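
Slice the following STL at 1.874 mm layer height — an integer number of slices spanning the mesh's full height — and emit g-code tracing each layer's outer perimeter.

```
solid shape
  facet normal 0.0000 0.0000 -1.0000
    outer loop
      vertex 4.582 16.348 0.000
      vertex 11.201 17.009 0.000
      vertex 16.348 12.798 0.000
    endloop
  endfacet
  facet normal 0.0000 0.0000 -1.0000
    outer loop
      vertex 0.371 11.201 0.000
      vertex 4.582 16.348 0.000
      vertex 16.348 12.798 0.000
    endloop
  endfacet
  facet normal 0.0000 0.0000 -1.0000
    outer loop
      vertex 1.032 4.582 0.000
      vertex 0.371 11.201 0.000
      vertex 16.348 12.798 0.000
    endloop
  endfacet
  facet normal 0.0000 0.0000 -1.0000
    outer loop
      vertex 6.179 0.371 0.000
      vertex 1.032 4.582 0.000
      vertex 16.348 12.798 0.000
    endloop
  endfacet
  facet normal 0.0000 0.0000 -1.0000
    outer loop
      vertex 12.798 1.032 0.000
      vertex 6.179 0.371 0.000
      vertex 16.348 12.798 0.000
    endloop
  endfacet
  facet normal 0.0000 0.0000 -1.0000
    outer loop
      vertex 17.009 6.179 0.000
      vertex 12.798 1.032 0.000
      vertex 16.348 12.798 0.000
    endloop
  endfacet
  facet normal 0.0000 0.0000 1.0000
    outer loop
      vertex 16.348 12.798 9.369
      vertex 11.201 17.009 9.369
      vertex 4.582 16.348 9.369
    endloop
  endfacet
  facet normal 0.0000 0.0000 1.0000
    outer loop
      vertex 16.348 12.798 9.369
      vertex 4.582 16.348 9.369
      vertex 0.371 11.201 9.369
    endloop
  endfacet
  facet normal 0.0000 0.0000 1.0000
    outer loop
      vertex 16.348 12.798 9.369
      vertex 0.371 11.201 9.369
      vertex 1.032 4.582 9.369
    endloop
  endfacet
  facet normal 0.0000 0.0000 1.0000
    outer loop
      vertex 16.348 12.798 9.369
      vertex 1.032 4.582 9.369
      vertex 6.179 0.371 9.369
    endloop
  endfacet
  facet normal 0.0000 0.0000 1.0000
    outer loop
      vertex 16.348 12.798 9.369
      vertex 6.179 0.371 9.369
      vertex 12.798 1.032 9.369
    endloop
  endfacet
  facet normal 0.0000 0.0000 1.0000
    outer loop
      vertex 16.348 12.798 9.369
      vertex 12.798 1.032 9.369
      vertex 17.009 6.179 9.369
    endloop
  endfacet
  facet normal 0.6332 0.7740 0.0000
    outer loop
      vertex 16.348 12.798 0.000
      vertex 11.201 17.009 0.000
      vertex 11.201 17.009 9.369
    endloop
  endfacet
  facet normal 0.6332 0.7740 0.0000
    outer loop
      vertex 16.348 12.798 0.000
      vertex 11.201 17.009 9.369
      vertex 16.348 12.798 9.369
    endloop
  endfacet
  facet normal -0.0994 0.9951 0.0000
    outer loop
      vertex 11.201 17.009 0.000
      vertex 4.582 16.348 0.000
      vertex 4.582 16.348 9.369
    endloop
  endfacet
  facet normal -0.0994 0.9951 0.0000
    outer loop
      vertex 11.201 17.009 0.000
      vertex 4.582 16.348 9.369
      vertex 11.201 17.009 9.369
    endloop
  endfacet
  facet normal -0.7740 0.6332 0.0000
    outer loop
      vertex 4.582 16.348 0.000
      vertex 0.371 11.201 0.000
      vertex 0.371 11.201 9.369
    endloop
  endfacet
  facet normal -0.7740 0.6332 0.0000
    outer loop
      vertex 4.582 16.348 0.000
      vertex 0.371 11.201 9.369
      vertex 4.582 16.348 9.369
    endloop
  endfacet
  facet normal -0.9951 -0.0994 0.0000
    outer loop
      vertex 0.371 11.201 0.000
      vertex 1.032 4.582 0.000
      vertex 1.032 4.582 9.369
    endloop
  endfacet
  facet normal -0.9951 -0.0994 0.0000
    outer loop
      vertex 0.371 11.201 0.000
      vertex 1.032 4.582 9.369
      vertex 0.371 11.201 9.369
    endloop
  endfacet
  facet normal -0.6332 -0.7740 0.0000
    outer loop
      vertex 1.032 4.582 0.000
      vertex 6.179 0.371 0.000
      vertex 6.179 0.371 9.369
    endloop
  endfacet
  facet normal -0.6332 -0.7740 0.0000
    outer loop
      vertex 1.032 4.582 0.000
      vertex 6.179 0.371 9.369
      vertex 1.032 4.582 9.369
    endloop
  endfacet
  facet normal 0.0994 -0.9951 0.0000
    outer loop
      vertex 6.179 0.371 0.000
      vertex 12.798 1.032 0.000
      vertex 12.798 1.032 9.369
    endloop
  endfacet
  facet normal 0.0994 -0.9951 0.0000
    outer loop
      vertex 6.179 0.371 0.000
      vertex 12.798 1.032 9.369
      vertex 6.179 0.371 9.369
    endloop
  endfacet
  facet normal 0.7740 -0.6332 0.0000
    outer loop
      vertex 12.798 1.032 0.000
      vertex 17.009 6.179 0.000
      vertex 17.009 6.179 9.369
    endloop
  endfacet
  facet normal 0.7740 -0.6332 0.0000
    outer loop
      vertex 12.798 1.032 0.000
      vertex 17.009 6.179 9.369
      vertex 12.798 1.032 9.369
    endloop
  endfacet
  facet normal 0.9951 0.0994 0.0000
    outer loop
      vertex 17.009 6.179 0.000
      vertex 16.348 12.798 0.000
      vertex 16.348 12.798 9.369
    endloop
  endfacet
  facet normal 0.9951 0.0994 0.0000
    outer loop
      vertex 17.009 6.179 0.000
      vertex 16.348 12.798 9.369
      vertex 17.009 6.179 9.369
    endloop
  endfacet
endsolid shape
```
; perimeter-only toolpath
G21 ; units = mm
G90 ; absolute positioning
G28 ; home
; layer 1
G0 Z1.874
G0 X16.348 Y12.798
G1 X11.201 Y17.009
G1 X4.582 Y16.348
G1 X0.371 Y11.201
G1 X1.032 Y4.582
G1 X6.179 Y0.371
G1 X12.798 Y1.032
G1 X17.009 Y6.179
G1 X16.348 Y12.798
; layer 2
G0 Z3.748
G0 X16.348 Y12.798
G1 X11.201 Y17.009
G1 X4.582 Y16.348
G1 X0.371 Y11.201
G1 X1.032 Y4.582
G1 X6.179 Y0.371
G1 X12.798 Y1.032
G1 X17.009 Y6.179
G1 X16.348 Y12.798
; layer 3
G0 Z5.621
G0 X16.348 Y12.798
G1 X11.201 Y17.009
G1 X4.582 Y16.348
G1 X0.371 Y11.201
G1 X1.032 Y4.582
G1 X6.179 Y0.371
G1 X12.798 Y1.032
G1 X17.009 Y6.179
G1 X16.348 Y12.798
; layer 4
G0 Z7.495
G0 X16.348 Y12.798
G1 X11.201 Y17.009
G1 X4.582 Y16.348
G1 X0.371 Y11.201
G1 X1.032 Y4.582
G1 X6.179 Y0.371
G1 X12.798 Y1.032
G1 X17.009 Y6.179
G1 X16.348 Y12.798
; layer 5
G0 Z9.369
G0 X16.348 Y12.798
G1 X11.201 Y17.009
G1 X4.582 Y16.348
G1 X0.371 Y11.201
G1 X1.032 Y4.582
G1 X6.179 Y0.371
G1 X12.798 Y1.032
G1 X17.009 Y6.179
G1 X16.348 Y12.798
M2 ; end

The solid is a regular 8-sided prism (a cylinder approximated with 8 flat sides), circumscribed radius ≈ 8.69 mm, height ≈ 9.37 mm. Slicing at Δz = 1.874 mm — 5 equal slices spanning the solid's height, so layer i sits at z = i·h/5 — gives 5 non-empty perimeters. Each is a 8-segment closed polygon; G0 lifts to the layer z and rapids to the start vertex, then G1 traces the edges.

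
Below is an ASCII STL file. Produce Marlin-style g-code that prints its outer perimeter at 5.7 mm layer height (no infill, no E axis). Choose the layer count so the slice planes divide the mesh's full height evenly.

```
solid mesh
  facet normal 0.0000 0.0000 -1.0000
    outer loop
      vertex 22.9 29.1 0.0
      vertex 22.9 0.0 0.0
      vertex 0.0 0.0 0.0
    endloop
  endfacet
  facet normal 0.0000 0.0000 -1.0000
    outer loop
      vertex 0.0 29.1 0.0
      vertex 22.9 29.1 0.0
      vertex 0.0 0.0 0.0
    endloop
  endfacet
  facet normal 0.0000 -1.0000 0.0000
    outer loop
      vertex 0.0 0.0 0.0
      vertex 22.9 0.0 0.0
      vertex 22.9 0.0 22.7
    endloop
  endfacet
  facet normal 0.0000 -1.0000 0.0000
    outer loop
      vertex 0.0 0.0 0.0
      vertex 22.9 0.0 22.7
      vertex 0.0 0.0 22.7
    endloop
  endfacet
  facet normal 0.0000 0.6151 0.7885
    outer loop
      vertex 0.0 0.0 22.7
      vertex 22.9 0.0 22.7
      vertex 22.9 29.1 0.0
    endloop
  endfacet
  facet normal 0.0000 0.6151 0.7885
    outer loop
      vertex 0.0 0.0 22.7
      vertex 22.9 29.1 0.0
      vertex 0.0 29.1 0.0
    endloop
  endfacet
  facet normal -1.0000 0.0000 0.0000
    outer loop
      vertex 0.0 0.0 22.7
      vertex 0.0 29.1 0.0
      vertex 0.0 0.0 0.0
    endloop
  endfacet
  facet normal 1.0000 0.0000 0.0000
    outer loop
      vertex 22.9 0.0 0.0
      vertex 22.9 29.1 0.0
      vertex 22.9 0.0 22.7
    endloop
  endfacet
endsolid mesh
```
; perimeter-only toolpath
G21 ; units = mm
G90 ; absolute positioning
G28 ; home
; layer 1
G0 Z5.7
G0 X0.0 Y0.0
G1 X22.9 Y0.0
G1 X22.9 Y21.8
G1 X0.0 Y21.8
G1 X0.0 Y0.0
; layer 2
G0 Z11.3
G0 X0.0 Y0.0
G1 X22.9 Y0.0
G1 X22.9 Y14.6
G1 X0.0 Y14.6
G1 X0.0 Y0.0
; layer 3
G0 Z17.0
G0 X0.0 Y0.0
G1 X22.9 Y0.0
G1 X22.9 Y7.3
G1 X0.0 Y7.3
G1 X0.0 Y0.0
M2 ; end

The solid is a wedge (ramp): 22.9 × 29.1 mm base, rising to 22.7 mm along the y=0 edge and sloping linearly to z=0 at y=29.1. Slicing at Δz = 5.7 mm — 4 equal slices spanning the solid's height, so layer i sits at z = i·h/4 — gives 3 non-empty perimeters. Each is a 4-segment closed polygon; G0 lifts to the layer z and rapids to the start vertex, then G1 traces the edges. The cross-section shrinks linearly with z (the slice at the apex is degenerate and omitted).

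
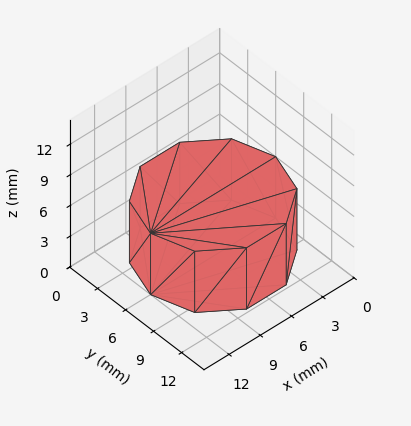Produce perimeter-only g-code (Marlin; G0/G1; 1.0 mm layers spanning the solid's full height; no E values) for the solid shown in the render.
Reading the render: the shape is a regular 10-sided prism (a cylinder approximated with 10 flat sides), circumscribed radius ≈ 6 mm, height ≈ 6 mm (dimensions read to the nearest mm from the axis ticks). For the g-code, the solid's height is divided into equal slices at the stated Δz and each level perimeter traced with G1 moves after a G0 lift.

; perimeter-only toolpath
G21 ; units = mm
G90 ; absolute positioning
G28 ; home
; layer 1
G0 Z1.0
G0 X12.0 Y6.0
G1 X10.9 Y9.5
G1 X7.9 Y11.7
G1 X4.1 Y11.7
G1 X1.1 Y9.5
G1 X0.0 Y6.0
G1 X1.1 Y2.5
G1 X4.1 Y0.3
G1 X7.9 Y0.3
G1 X10.9 Y2.5
G1 X12.0 Y6.0
; layer 2
G0 Z2.0
G0 X12.0 Y6.0
G1 X10.9 Y9.5
G1 X7.9 Y11.7
G1 X4.1 Y11.7
G1 X1.1 Y9.5
G1 X0.0 Y6.0
G1 X1.1 Y2.5
G1 X4.1 Y0.3
G1 X7.9 Y0.3
G1 X10.9 Y2.5
G1 X12.0 Y6.0
; layer 3
G0 Z3.0
G0 X12.0 Y6.0
G1 X10.9 Y9.5
G1 X7.9 Y11.7
G1 X4.1 Y11.7
G1 X1.1 Y9.5
G1 X0.0 Y6.0
G1 X1.1 Y2.5
G1 X4.1 Y0.3
G1 X7.9 Y0.3
G1 X10.9 Y2.5
G1 X12.0 Y6.0
; layer 4
G0 Z4.0
G0 X12.0 Y6.0
G1 X10.9 Y9.5
G1 X7.9 Y11.7
G1 X4.1 Y11.7
G1 X1.1 Y9.5
G1 X0.0 Y6.0
G1 X1.1 Y2.5
G1 X4.1 Y0.3
G1 X7.9 Y0.3
G1 X10.9 Y2.5
G1 X12.0 Y6.0
; layer 5
G0 Z5.0
G0 X12.0 Y6.0
G1 X10.9 Y9.5
G1 X7.9 Y11.7
G1 X4.1 Y11.7
G1 X1.1 Y9.5
G1 X0.0 Y6.0
G1 X1.1 Y2.5
G1 X4.1 Y0.3
G1 X7.9 Y0.3
G1 X10.9 Y2.5
G1 X12.0 Y6.0
; layer 6
G0 Z6.0
G0 X12.0 Y6.0
G1 X10.9 Y9.5
G1 X7.9 Y11.7
G1 X4.1 Y11.7
G1 X1.1 Y9.5
G1 X0.0 Y6.0
G1 X1.1 Y2.5
G1 X4.1 Y0.3
G1 X7.9 Y0.3
G1 X10.9 Y2.5
G1 X12.0 Y6.0
M2 ; end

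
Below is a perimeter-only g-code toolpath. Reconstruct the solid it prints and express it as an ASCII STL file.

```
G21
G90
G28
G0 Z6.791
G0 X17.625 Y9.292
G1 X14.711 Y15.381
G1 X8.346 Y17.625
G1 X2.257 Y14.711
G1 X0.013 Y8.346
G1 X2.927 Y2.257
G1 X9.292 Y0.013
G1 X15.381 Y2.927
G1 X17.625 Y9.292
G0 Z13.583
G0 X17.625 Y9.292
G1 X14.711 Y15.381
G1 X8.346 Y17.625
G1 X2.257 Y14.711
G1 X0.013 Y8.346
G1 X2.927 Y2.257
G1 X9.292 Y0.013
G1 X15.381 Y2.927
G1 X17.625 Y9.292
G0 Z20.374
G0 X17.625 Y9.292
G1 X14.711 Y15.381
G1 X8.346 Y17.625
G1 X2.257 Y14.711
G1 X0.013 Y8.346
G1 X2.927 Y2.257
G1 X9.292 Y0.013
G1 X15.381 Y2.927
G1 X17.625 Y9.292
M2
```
solid part
  facet normal 0.0000 0.0000 -1.0000
    outer loop
      vertex 8.346 17.625 0.000
      vertex 14.711 15.381 0.000
      vertex 17.625 9.292 0.000
    endloop
  endfacet
  facet normal 0.0000 0.0000 -1.0000
    outer loop
      vertex 2.257 14.711 0.000
      vertex 8.346 17.625 0.000
      vertex 17.625 9.292 0.000
    endloop
  endfacet
  facet normal 0.0000 0.0000 -1.0000
    outer loop
      vertex 0.013 8.346 0.000
      vertex 2.257 14.711 0.000
      vertex 17.625 9.292 0.000
    endloop
  endfacet
  facet normal 0.0000 0.0000 -1.0000
    outer loop
      vertex 2.927 2.257 0.000
      vertex 0.013 8.346 0.000
      vertex 17.625 9.292 0.000
    endloop
  endfacet
  facet normal 0.0000 0.0000 -1.0000
    outer loop
      vertex 9.292 0.013 0.000
      vertex 2.927 2.257 0.000
      vertex 17.625 9.292 0.000
    endloop
  endfacet
  facet normal 0.0000 0.0000 -1.0000
    outer loop
      vertex 15.381 2.927 0.000
      vertex 9.292 0.013 0.000
      vertex 17.625 9.292 0.000
    endloop
  endfacet
  facet normal 0.0000 0.0000 1.0000
    outer loop
      vertex 17.625 9.292 20.374
      vertex 14.711 15.381 20.374
      vertex 8.346 17.625 20.374
    endloop
  endfacet
  facet normal 0.0000 0.0000 1.0000
    outer loop
      vertex 17.625 9.292 20.374
      vertex 8.346 17.625 20.374
      vertex 2.257 14.711 20.374
    endloop
  endfacet
  facet normal 0.0000 0.0000 1.0000
    outer loop
      vertex 17.625 9.292 20.374
      vertex 2.257 14.711 20.374
      vertex 0.013 8.346 20.374
    endloop
  endfacet
  facet normal 0.0000 0.0000 1.0000
    outer loop
      vertex 17.625 9.292 20.374
      vertex 0.013 8.346 20.374
      vertex 2.927 2.257 20.374
    endloop
  endfacet
  facet normal 0.0000 0.0000 1.0000
    outer loop
      vertex 17.625 9.292 20.374
      vertex 2.927 2.257 20.374
      vertex 9.292 0.013 20.374
    endloop
  endfacet
  facet normal 0.0000 0.0000 1.0000
    outer loop
      vertex 17.625 9.292 20.374
      vertex 9.292 0.013 20.374
      vertex 15.381 2.927 20.374
    endloop
  endfacet
  facet normal 0.9020 0.4317 0.0000
    outer loop
      vertex 17.625 9.292 0.000
      vertex 14.711 15.381 0.000
      vertex 14.711 15.381 20.374
    endloop
  endfacet
  facet normal 0.9020 0.4317 0.0000
    outer loop
      vertex 17.625 9.292 0.000
      vertex 14.711 15.381 20.374
      vertex 17.625 9.292 20.374
    endloop
  endfacet
  facet normal 0.3325 0.9431 0.0000
    outer loop
      vertex 14.711 15.381 0.000
      vertex 8.346 17.625 0.000
      vertex 8.346 17.625 20.374
    endloop
  endfacet
  facet normal 0.3325 0.9431 0.0000
    outer loop
      vertex 14.711 15.381 0.000
      vertex 8.346 17.625 20.374
      vertex 14.711 15.381 20.374
    endloop
  endfacet
  facet normal -0.4317 0.9020 0.0000
    outer loop
      vertex 8.346 17.625 0.000
      vertex 2.257 14.711 0.000
      vertex 2.257 14.711 20.374
    endloop
  endfacet
  facet normal -0.4317 0.9020 0.0000
    outer loop
      vertex 8.346 17.625 0.000
      vertex 2.257 14.711 20.374
      vertex 8.346 17.625 20.374
    endloop
  endfacet
  facet normal -0.9431 0.3325 0.0000
    outer loop
      vertex 2.257 14.711 0.000
      vertex 0.013 8.346 0.000
      vertex 0.013 8.346 20.374
    endloop
  endfacet
  facet normal -0.9431 0.3325 0.0000
    outer loop
      vertex 2.257 14.711 0.000
      vertex 0.013 8.346 20.374
      vertex 2.257 14.711 20.374
    endloop
  endfacet
  facet normal -0.9020 -0.4317 0.0000
    outer loop
      vertex 0.013 8.346 0.000
      vertex 2.927 2.257 0.000
      vertex 2.927 2.257 20.374
    endloop
  endfacet
  facet normal -0.9020 -0.4317 0.0000
    outer loop
      vertex 0.013 8.346 0.000
      vertex 2.927 2.257 20.374
      vertex 0.013 8.346 20.374
    endloop
  endfacet
  facet normal -0.3325 -0.9431 0.0000
    outer loop
      vertex 2.927 2.257 0.000
      vertex 9.292 0.013 0.000
      vertex 9.292 0.013 20.374
    endloop
  endfacet
  facet normal -0.3325 -0.9431 0.0000
    outer loop
      vertex 2.927 2.257 0.000
      vertex 9.292 0.013 20.374
      vertex 2.927 2.257 20.374
    endloop
  endfacet
  facet normal 0.4317 -0.9020 0.0000
    outer loop
      vertex 9.292 0.013 0.000
      vertex 15.381 2.927 0.000
      vertex 15.381 2.927 20.374
    endloop
  endfacet
  facet normal 0.4317 -0.9020 0.0000
    outer loop
      vertex 9.292 0.013 0.000
      vertex 15.381 2.927 20.374
      vertex 9.292 0.013 20.374
    endloop
  endfacet
  facet normal 0.9431 -0.3325 0.0000
    outer loop
      vertex 15.381 2.927 0.000
      vertex 17.625 9.292 0.000
      vertex 17.625 9.292 20.374
    endloop
  endfacet
  facet normal 0.9431 -0.3325 0.0000
    outer loop
      vertex 15.381 2.927 0.000
      vertex 17.625 9.292 20.374
      vertex 15.381 2.927 20.374
    endloop
  endfacet
endsolid part

The G0 Z moves step by Δz≈6.791 mm. Every layer's G1 loop is the same polygon, so the solid is a straight extrusion of it from z=0 to z≈20.4. Closing with flat bottom and top caps and triangulating gives 28 facets — a regular 8-sided prism (a cylinder approximated with 8 flat sides), circumscribed radius ≈ 8.82 mm, height ≈ 20.4 mm.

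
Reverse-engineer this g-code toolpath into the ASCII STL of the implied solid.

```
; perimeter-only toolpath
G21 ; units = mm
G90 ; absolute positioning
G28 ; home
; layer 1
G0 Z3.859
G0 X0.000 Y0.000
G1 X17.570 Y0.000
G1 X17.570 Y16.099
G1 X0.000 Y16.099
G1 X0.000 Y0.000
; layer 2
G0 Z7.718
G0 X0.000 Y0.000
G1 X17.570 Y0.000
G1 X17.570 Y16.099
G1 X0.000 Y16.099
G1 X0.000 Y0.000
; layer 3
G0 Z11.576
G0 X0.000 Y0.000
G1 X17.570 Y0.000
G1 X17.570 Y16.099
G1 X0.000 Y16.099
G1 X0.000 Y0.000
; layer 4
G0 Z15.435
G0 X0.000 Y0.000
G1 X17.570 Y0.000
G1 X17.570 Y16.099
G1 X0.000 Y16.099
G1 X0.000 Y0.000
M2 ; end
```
solid part
  facet normal 0.0000 0.0000 -1.0000
    outer loop
      vertex 17.570 16.099 0.000
      vertex 17.570 0.000 0.000
      vertex 0.000 0.000 0.000
    endloop
  endfacet
  facet normal 0.0000 0.0000 -1.0000
    outer loop
      vertex 0.000 16.099 0.000
      vertex 17.570 16.099 0.000
      vertex 0.000 0.000 0.000
    endloop
  endfacet
  facet normal 0.0000 0.0000 1.0000
    outer loop
      vertex 0.000 0.000 15.435
      vertex 17.570 0.000 15.435
      vertex 17.570 16.099 15.435
    endloop
  endfacet
  facet normal 0.0000 0.0000 1.0000
    outer loop
      vertex 0.000 0.000 15.435
      vertex 17.570 16.099 15.435
      vertex 0.000 16.099 15.435
    endloop
  endfacet
  facet normal 0.0000 -1.0000 0.0000
    outer loop
      vertex 0.000 0.000 0.000
      vertex 17.570 0.000 0.000
      vertex 17.570 0.000 15.435
    endloop
  endfacet
  facet normal 0.0000 -1.0000 0.0000
    outer loop
      vertex 0.000 0.000 0.000
      vertex 17.570 0.000 15.435
      vertex 0.000 0.000 15.435
    endloop
  endfacet
  facet normal 0.0000 1.0000 0.0000
    outer loop
      vertex 17.570 16.099 15.435
      vertex 17.570 16.099 0.000
      vertex 0.000 16.099 0.000
    endloop
  endfacet
  facet normal 0.0000 1.0000 0.0000
    outer loop
      vertex 0.000 16.099 15.435
      vertex 17.570 16.099 15.435
      vertex 0.000 16.099 0.000
    endloop
  endfacet
  facet normal -1.0000 0.0000 0.0000
    outer loop
      vertex 0.000 16.099 15.435
      vertex 0.000 16.099 0.000
      vertex 0.000 0.000 0.000
    endloop
  endfacet
  facet normal -1.0000 0.0000 0.0000
    outer loop
      vertex 0.000 0.000 15.435
      vertex 0.000 16.099 15.435
      vertex 0.000 0.000 0.000
    endloop
  endfacet
  facet normal 1.0000 0.0000 0.0000
    outer loop
      vertex 17.570 0.000 0.000
      vertex 17.570 16.099 0.000
      vertex 17.570 16.099 15.435
    endloop
  endfacet
  facet normal 1.0000 0.0000 0.0000
    outer loop
      vertex 17.570 0.000 0.000
      vertex 17.570 16.099 15.435
      vertex 17.570 0.000 15.435
    endloop
  endfacet
endsolid part

The G0 Z moves step by Δz≈3.859 mm. Every layer's G1 loop is the same polygon, so the solid is a straight extrusion of it from z=0 to z≈15.4. Closing with flat bottom and top caps and triangulating gives 12 facets — a rectangular box, roughly 17.6 × 16.1 mm footprint and 15.4 mm tall.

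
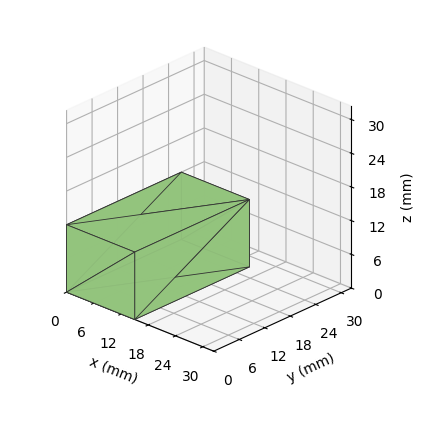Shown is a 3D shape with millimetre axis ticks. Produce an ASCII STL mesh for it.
Reading the render: the shape is a rectangular box, roughly 15 × 27 mm footprint and 12 mm tall (dimensions read to the nearest mm from the axis ticks). For the STL, each face is triangulated and given an outward normal.

solid part
  facet normal 0.0000 0.0000 -1.0000
    outer loop
      vertex 15.0 27.0 0.0
      vertex 15.0 0.0 0.0
      vertex 0.0 0.0 0.0
    endloop
  endfacet
  facet normal 0.0000 0.0000 -1.0000
    outer loop
      vertex 0.0 27.0 0.0
      vertex 15.0 27.0 0.0
      vertex 0.0 0.0 0.0
    endloop
  endfacet
  facet normal 0.0000 0.0000 1.0000
    outer loop
      vertex 0.0 0.0 12.0
      vertex 15.0 0.0 12.0
      vertex 15.0 27.0 12.0
    endloop
  endfacet
  facet normal 0.0000 0.0000 1.0000
    outer loop
      vertex 0.0 0.0 12.0
      vertex 15.0 27.0 12.0
      vertex 0.0 27.0 12.0
    endloop
  endfacet
  facet normal 0.0000 -1.0000 0.0000
    outer loop
      vertex 0.0 0.0 0.0
      vertex 15.0 0.0 0.0
      vertex 15.0 0.0 12.0
    endloop
  endfacet
  facet normal 0.0000 -1.0000 0.0000
    outer loop
      vertex 0.0 0.0 0.0
      vertex 15.0 0.0 12.0
      vertex 0.0 0.0 12.0
    endloop
  endfacet
  facet normal 0.0000 1.0000 0.0000
    outer loop
      vertex 15.0 27.0 12.0
      vertex 15.0 27.0 0.0
      vertex 0.0 27.0 0.0
    endloop
  endfacet
  facet normal 0.0000 1.0000 0.0000
    outer loop
      vertex 0.0 27.0 12.0
      vertex 15.0 27.0 12.0
      vertex 0.0 27.0 0.0
    endloop
  endfacet
  facet normal -1.0000 0.0000 0.0000
    outer loop
      vertex 0.0 27.0 12.0
      vertex 0.0 27.0 0.0
      vertex 0.0 0.0 0.0
    endloop
  endfacet
  facet normal -1.0000 0.0000 0.0000
    outer loop
      vertex 0.0 0.0 12.0
      vertex 0.0 27.0 12.0
      vertex 0.0 0.0 0.0
    endloop
  endfacet
  facet normal 1.0000 0.0000 0.0000
    outer loop
      vertex 15.0 0.0 0.0
      vertex 15.0 27.0 0.0
      vertex 15.0 27.0 12.0
    endloop
  endfacet
  facet normal 1.0000 0.0000 0.0000
    outer loop
      vertex 15.0 0.0 0.0
      vertex 15.0 27.0 12.0
      vertex 15.0 0.0 12.0
    endloop
  endfacet
endsolid part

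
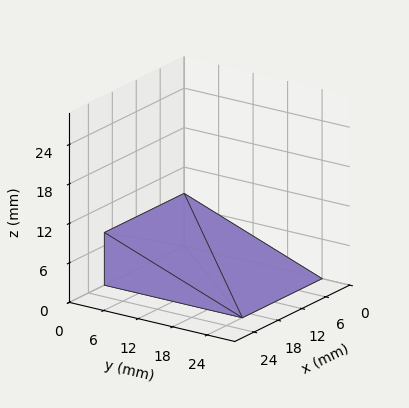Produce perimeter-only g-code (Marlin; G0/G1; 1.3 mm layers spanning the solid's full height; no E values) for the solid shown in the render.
Reading the render: the shape is a wedge (ramp): 20 × 24 mm base, rising to 8 mm along the y=0 edge and sloping linearly to z=0 at y=24 (dimensions read to the nearest mm from the axis ticks). For the g-code, the solid's height is divided into equal slices at the stated Δz and each level perimeter traced with G1 moves after a G0 lift.

; perimeter-only toolpath
G21 ; units = mm
G90 ; absolute positioning
G28 ; home
; layer 1
G0 Z1.3
G0 X0.0 Y0.0
G1 X20.0 Y0.0
G1 X20.0 Y20.0
G1 X0.0 Y20.0
G1 X0.0 Y0.0
; layer 2
G0 Z2.7
G0 X0.0 Y0.0
G1 X20.0 Y0.0
G1 X20.0 Y16.0
G1 X0.0 Y16.0
G1 X0.0 Y0.0
; layer 3
G0 Z4.0
G0 X0.0 Y0.0
G1 X20.0 Y0.0
G1 X20.0 Y12.0
G1 X0.0 Y12.0
G1 X0.0 Y0.0
; layer 4
G0 Z5.3
G0 X0.0 Y0.0
G1 X20.0 Y0.0
G1 X20.0 Y8.0
G1 X0.0 Y8.0
G1 X0.0 Y0.0
; layer 5
G0 Z6.7
G0 X0.0 Y0.0
G1 X20.0 Y0.0
G1 X20.0 Y4.0
G1 X0.0 Y4.0
G1 X0.0 Y0.0
M2 ; end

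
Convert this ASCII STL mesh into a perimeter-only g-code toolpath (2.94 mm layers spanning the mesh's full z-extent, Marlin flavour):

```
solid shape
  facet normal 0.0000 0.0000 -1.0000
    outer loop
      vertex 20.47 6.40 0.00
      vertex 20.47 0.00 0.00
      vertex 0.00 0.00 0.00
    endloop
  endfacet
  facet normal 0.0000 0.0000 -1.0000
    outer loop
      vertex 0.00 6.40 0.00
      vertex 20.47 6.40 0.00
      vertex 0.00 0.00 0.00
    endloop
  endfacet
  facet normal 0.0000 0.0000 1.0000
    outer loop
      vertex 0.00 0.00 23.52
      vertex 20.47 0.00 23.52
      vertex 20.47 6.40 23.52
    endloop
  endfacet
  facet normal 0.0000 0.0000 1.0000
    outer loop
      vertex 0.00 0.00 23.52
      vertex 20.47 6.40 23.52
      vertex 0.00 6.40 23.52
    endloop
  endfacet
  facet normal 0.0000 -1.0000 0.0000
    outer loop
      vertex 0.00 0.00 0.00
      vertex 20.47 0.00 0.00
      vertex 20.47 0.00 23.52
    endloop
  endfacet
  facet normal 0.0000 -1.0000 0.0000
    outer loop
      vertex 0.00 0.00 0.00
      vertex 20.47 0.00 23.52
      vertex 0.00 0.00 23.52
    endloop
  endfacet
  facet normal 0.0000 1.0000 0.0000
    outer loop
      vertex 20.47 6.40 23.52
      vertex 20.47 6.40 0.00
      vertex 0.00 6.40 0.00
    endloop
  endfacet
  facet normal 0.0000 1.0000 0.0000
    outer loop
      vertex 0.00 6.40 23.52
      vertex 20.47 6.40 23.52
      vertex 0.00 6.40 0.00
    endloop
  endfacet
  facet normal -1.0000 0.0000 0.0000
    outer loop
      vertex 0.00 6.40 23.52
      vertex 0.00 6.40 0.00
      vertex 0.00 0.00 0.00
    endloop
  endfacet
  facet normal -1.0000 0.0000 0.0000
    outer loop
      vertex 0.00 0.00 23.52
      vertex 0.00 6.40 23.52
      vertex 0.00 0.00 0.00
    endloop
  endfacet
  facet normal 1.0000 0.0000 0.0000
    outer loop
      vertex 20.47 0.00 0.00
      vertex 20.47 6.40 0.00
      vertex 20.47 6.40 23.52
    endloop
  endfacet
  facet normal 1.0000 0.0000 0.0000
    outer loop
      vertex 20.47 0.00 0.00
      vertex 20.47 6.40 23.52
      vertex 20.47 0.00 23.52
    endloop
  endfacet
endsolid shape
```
; perimeter-only toolpath
G21 ; units = mm
G90 ; absolute positioning
G28 ; home
; layer 1
G0 Z2.94
G0 X0.00 Y0.00
G1 X20.47 Y0.00
G1 X20.47 Y6.40
G1 X0.00 Y6.40
G1 X0.00 Y0.00
; layer 2
G0 Z5.88
G0 X0.00 Y0.00
G1 X20.47 Y0.00
G1 X20.47 Y6.40
G1 X0.00 Y6.40
G1 X0.00 Y0.00
; layer 3
G0 Z8.82
G0 X0.00 Y0.00
G1 X20.47 Y0.00
G1 X20.47 Y6.40
G1 X0.00 Y6.40
G1 X0.00 Y0.00
; layer 4
G0 Z11.76
G0 X0.00 Y0.00
G1 X20.47 Y0.00
G1 X20.47 Y6.40
G1 X0.00 Y6.40
G1 X0.00 Y0.00
; layer 5
G0 Z14.70
G0 X0.00 Y0.00
G1 X20.47 Y0.00
G1 X20.47 Y6.40
G1 X0.00 Y6.40
G1 X0.00 Y0.00
; layer 6
G0 Z17.64
G0 X0.00 Y0.00
G1 X20.47 Y0.00
G1 X20.47 Y6.40
G1 X0.00 Y6.40
G1 X0.00 Y0.00
; layer 7
G0 Z20.58
G0 X0.00 Y0.00
G1 X20.47 Y0.00
G1 X20.47 Y6.40
G1 X0.00 Y6.40
G1 X0.00 Y0.00
; layer 8
G0 Z23.52
G0 X0.00 Y0.00
G1 X20.47 Y0.00
G1 X20.47 Y6.40
G1 X0.00 Y6.40
G1 X0.00 Y0.00
M2 ; end

The solid is a rectangular box, roughly 20.5 × 6.4 mm footprint and 23.5 mm tall. Slicing at Δz = 2.94 mm — 8 equal slices spanning the solid's height, so layer i sits at z = i·h/8 — gives 8 non-empty perimeters. Each is a 4-segment closed polygon; G0 lifts to the layer z and rapids to the start vertex, then G1 traces the edges.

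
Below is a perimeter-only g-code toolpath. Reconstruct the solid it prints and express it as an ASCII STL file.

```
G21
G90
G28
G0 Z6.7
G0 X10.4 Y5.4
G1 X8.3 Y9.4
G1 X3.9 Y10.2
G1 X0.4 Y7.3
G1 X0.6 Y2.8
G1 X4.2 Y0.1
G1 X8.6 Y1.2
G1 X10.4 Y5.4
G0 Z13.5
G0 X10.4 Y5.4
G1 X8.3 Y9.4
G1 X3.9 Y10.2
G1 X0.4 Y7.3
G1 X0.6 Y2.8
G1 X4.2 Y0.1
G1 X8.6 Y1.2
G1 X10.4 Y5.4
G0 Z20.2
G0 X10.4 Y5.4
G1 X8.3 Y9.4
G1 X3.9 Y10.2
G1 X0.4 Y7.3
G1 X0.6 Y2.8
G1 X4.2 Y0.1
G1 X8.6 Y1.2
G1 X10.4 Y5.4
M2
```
solid part
  facet normal 0.0000 0.0000 -1.0000
    outer loop
      vertex 3.9 10.2 0.0
      vertex 8.3 9.4 0.0
      vertex 10.4 5.4 0.0
    endloop
  endfacet
  facet normal 0.0000 0.0000 -1.0000
    outer loop
      vertex 0.4 7.3 0.0
      vertex 3.9 10.2 0.0
      vertex 10.4 5.4 0.0
    endloop
  endfacet
  facet normal 0.0000 0.0000 -1.0000
    outer loop
      vertex 0.6 2.8 0.0
      vertex 0.4 7.3 0.0
      vertex 10.4 5.4 0.0
    endloop
  endfacet
  facet normal 0.0000 0.0000 -1.0000
    outer loop
      vertex 4.2 0.1 0.0
      vertex 0.6 2.8 0.0
      vertex 10.4 5.4 0.0
    endloop
  endfacet
  facet normal 0.0000 0.0000 -1.0000
    outer loop
      vertex 8.6 1.2 0.0
      vertex 4.2 0.1 0.0
      vertex 10.4 5.4 0.0
    endloop
  endfacet
  facet normal 0.0000 0.0000 1.0000
    outer loop
      vertex 10.4 5.4 20.2
      vertex 8.3 9.4 20.2
      vertex 3.9 10.2 20.2
    endloop
  endfacet
  facet normal 0.0000 0.0000 1.0000
    outer loop
      vertex 10.4 5.4 20.2
      vertex 3.9 10.2 20.2
      vertex 0.4 7.3 20.2
    endloop
  endfacet
  facet normal 0.0000 0.0000 1.0000
    outer loop
      vertex 10.4 5.4 20.2
      vertex 0.4 7.3 20.2
      vertex 0.6 2.8 20.2
    endloop
  endfacet
  facet normal 0.0000 0.0000 1.0000
    outer loop
      vertex 10.4 5.4 20.2
      vertex 0.6 2.8 20.2
      vertex 4.2 0.1 20.2
    endloop
  endfacet
  facet normal 0.0000 0.0000 1.0000
    outer loop
      vertex 10.4 5.4 20.2
      vertex 4.2 0.1 20.2
      vertex 8.6 1.2 20.2
    endloop
  endfacet
  facet normal 0.8854 0.4648 0.0000
    outer loop
      vertex 10.4 5.4 0.0
      vertex 8.3 9.4 0.0
      vertex 8.3 9.4 20.2
    endloop
  endfacet
  facet normal 0.8854 0.4648 0.0000
    outer loop
      vertex 10.4 5.4 0.0
      vertex 8.3 9.4 20.2
      vertex 10.4 5.4 20.2
    endloop
  endfacet
  facet normal 0.1789 0.9839 0.0000
    outer loop
      vertex 8.3 9.4 0.0
      vertex 3.9 10.2 0.0
      vertex 3.9 10.2 20.2
    endloop
  endfacet
  facet normal 0.1789 0.9839 0.0000
    outer loop
      vertex 8.3 9.4 0.0
      vertex 3.9 10.2 20.2
      vertex 8.3 9.4 20.2
    endloop
  endfacet
  facet normal -0.6380 0.7700 0.0000
    outer loop
      vertex 3.9 10.2 0.0
      vertex 0.4 7.3 0.0
      vertex 0.4 7.3 20.2
    endloop
  endfacet
  facet normal -0.6380 0.7700 0.0000
    outer loop
      vertex 3.9 10.2 0.0
      vertex 0.4 7.3 20.2
      vertex 3.9 10.2 20.2
    endloop
  endfacet
  facet normal -0.9990 -0.0444 0.0000
    outer loop
      vertex 0.4 7.3 0.0
      vertex 0.6 2.8 0.0
      vertex 0.6 2.8 20.2
    endloop
  endfacet
  facet normal -0.9990 -0.0444 0.0000
    outer loop
      vertex 0.4 7.3 0.0
      vertex 0.6 2.8 20.2
      vertex 0.4 7.3 20.2
    endloop
  endfacet
  facet normal -0.6000 -0.8000 0.0000
    outer loop
      vertex 0.6 2.8 0.0
      vertex 4.2 0.1 0.0
      vertex 4.2 0.1 20.2
    endloop
  endfacet
  facet normal -0.6000 -0.8000 0.0000
    outer loop
      vertex 0.6 2.8 0.0
      vertex 4.2 0.1 20.2
      vertex 0.6 2.8 20.2
    endloop
  endfacet
  facet normal 0.2425 -0.9701 0.0000
    outer loop
      vertex 4.2 0.1 0.0
      vertex 8.6 1.2 0.0
      vertex 8.6 1.2 20.2
    endloop
  endfacet
  facet normal 0.2425 -0.9701 0.0000
    outer loop
      vertex 4.2 0.1 0.0
      vertex 8.6 1.2 20.2
      vertex 4.2 0.1 20.2
    endloop
  endfacet
  facet normal 0.9191 -0.3939 0.0000
    outer loop
      vertex 8.6 1.2 0.0
      vertex 10.4 5.4 0.0
      vertex 10.4 5.4 20.2
    endloop
  endfacet
  facet normal 0.9191 -0.3939 0.0000
    outer loop
      vertex 8.6 1.2 0.0
      vertex 10.4 5.4 20.2
      vertex 8.6 1.2 20.2
    endloop
  endfacet
endsolid part

The G0 Z moves step by Δz≈6.7 mm. Every layer's G1 loop is the same polygon, so the solid is a straight extrusion of it from z=0 to z≈20.2. Closing with flat bottom and top caps and triangulating gives 24 facets — a regular 7-sided prism (a cylinder approximated with 7 flat sides), circumscribed radius ≈ 5.2 mm, height ≈ 20.2 mm.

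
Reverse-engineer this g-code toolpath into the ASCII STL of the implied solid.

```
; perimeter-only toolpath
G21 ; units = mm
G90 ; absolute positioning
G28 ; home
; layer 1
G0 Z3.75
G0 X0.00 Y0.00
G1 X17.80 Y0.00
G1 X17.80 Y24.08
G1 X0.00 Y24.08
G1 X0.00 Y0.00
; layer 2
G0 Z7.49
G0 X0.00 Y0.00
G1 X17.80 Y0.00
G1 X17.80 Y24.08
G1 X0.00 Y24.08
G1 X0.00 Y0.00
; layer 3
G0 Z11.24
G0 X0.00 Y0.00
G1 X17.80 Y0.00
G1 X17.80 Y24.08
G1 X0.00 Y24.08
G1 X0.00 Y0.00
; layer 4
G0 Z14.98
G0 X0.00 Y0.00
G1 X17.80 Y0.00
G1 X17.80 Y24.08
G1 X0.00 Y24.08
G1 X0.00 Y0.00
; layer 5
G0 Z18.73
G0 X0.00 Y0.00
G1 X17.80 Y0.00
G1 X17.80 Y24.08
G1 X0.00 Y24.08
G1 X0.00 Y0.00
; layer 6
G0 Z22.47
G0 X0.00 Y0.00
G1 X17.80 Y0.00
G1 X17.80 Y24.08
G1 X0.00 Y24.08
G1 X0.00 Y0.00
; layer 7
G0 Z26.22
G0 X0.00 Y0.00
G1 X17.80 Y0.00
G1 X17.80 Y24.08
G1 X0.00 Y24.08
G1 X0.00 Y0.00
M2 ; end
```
solid part
  facet normal 0.0000 0.0000 -1.0000
    outer loop
      vertex 17.80 24.08 0.00
      vertex 17.80 0.00 0.00
      vertex 0.00 0.00 0.00
    endloop
  endfacet
  facet normal 0.0000 0.0000 -1.0000
    outer loop
      vertex 0.00 24.08 0.00
      vertex 17.80 24.08 0.00
      vertex 0.00 0.00 0.00
    endloop
  endfacet
  facet normal 0.0000 0.0000 1.0000
    outer loop
      vertex 0.00 0.00 26.22
      vertex 17.80 0.00 26.22
      vertex 17.80 24.08 26.22
    endloop
  endfacet
  facet normal 0.0000 0.0000 1.0000
    outer loop
      vertex 0.00 0.00 26.22
      vertex 17.80 24.08 26.22
      vertex 0.00 24.08 26.22
    endloop
  endfacet
  facet normal 0.0000 -1.0000 0.0000
    outer loop
      vertex 0.00 0.00 0.00
      vertex 17.80 0.00 0.00
      vertex 17.80 0.00 26.22
    endloop
  endfacet
  facet normal 0.0000 -1.0000 0.0000
    outer loop
      vertex 0.00 0.00 0.00
      vertex 17.80 0.00 26.22
      vertex 0.00 0.00 26.22
    endloop
  endfacet
  facet normal 0.0000 1.0000 0.0000
    outer loop
      vertex 17.80 24.08 26.22
      vertex 17.80 24.08 0.00
      vertex 0.00 24.08 0.00
    endloop
  endfacet
  facet normal 0.0000 1.0000 0.0000
    outer loop
      vertex 0.00 24.08 26.22
      vertex 17.80 24.08 26.22
      vertex 0.00 24.08 0.00
    endloop
  endfacet
  facet normal -1.0000 0.0000 0.0000
    outer loop
      vertex 0.00 24.08 26.22
      vertex 0.00 24.08 0.00
      vertex 0.00 0.00 0.00
    endloop
  endfacet
  facet normal -1.0000 0.0000 0.0000
    outer loop
      vertex 0.00 0.00 26.22
      vertex 0.00 24.08 26.22
      vertex 0.00 0.00 0.00
    endloop
  endfacet
  facet normal 1.0000 0.0000 0.0000
    outer loop
      vertex 17.80 0.00 0.00
      vertex 17.80 24.08 0.00
      vertex 17.80 24.08 26.22
    endloop
  endfacet
  facet normal 1.0000 0.0000 0.0000
    outer loop
      vertex 17.80 0.00 0.00
      vertex 17.80 24.08 26.22
      vertex 17.80 0.00 26.22
    endloop
  endfacet
endsolid part

The G0 Z moves step by Δz≈3.75 mm. Every layer's G1 loop is the same polygon, so the solid is a straight extrusion of it from z=0 to z≈26.2. Closing with flat bottom and top caps and triangulating gives 12 facets — a rectangular box, roughly 17.8 × 24.1 mm footprint and 26.2 mm tall.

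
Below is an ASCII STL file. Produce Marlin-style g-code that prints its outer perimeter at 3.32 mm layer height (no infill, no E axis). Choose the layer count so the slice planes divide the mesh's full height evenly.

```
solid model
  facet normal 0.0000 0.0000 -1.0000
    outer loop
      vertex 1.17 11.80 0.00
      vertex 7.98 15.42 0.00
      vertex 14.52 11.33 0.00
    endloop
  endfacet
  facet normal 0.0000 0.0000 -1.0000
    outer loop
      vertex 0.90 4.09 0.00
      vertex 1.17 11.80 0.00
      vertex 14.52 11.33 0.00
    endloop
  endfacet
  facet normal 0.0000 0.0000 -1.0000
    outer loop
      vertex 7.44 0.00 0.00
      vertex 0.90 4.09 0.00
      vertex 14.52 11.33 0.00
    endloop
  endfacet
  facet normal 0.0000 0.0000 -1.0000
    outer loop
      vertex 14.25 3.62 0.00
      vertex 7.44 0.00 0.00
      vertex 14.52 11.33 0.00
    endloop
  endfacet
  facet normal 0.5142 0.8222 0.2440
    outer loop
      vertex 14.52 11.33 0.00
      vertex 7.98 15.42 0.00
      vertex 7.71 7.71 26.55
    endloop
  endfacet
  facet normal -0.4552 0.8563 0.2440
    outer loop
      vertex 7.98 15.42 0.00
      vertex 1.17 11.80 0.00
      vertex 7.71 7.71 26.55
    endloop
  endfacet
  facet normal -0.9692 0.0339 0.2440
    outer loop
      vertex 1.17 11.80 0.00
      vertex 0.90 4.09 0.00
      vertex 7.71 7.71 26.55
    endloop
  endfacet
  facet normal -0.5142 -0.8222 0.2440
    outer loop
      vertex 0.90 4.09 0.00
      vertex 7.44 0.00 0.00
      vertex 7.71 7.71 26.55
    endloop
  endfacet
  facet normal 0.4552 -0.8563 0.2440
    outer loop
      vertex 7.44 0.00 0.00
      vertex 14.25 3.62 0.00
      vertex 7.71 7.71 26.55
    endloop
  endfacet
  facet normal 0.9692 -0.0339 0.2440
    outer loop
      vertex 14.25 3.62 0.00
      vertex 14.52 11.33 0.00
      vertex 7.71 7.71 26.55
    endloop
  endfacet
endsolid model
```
; perimeter-only toolpath
G21 ; units = mm
G90 ; absolute positioning
G28 ; home
; layer 1
G0 Z3.32
G0 X13.67 Y10.88
G1 X7.95 Y14.46
G1 X1.99 Y11.29
G1 X1.75 Y4.54
G1 X7.47 Y0.96
G1 X13.43 Y4.13
G1 X13.67 Y10.88
; layer 2
G0 Z6.64
G0 X12.82 Y10.43
G1 X7.91 Y13.49
G1 X2.80 Y10.78
G1 X2.60 Y5.00
G1 X7.51 Y1.93
G1 X12.62 Y4.64
G1 X12.82 Y10.43
; layer 3
G0 Z9.96
G0 X11.97 Y9.97
G1 X7.88 Y12.53
G1 X3.62 Y10.27
G1 X3.45 Y5.45
G1 X7.54 Y2.89
G1 X11.80 Y5.15
G1 X11.97 Y9.97
; layer 4
G0 Z13.28
G0 X11.12 Y9.52
G1 X7.85 Y11.56
G1 X4.44 Y9.76
G1 X4.30 Y5.90
G1 X7.58 Y3.85
G1 X10.98 Y5.67
G1 X11.12 Y9.52
; layer 5
G0 Z16.59
G0 X10.26 Y9.07
G1 X7.81 Y10.60
G1 X5.26 Y9.24
G1 X5.16 Y6.35
G1 X7.61 Y4.82
G1 X10.16 Y6.18
G1 X10.26 Y9.07
; layer 6
G0 Z19.91
G0 X9.41 Y8.62
G1 X7.78 Y9.64
G1 X6.07 Y8.73
G1 X6.01 Y6.80
G1 X7.64 Y5.78
G1 X9.34 Y6.69
G1 X9.41 Y8.62
; layer 7
G0 Z23.23
G0 X8.56 Y8.16
G1 X7.74 Y8.67
G1 X6.89 Y8.22
G1 X6.86 Y7.26
G1 X7.68 Y6.75
G1 X8.53 Y7.20
G1 X8.56 Y8.16
M2 ; end

The solid is a regular 6-sided pyramid, base circumscribed radius ≈ 7.71 mm, apex at z ≈ 26.6 mm. Slicing at Δz = 3.32 mm — 8 equal slices spanning the solid's height, so layer i sits at z = i·h/8 — gives 7 non-empty perimeters. Each is a 6-segment closed polygon; G0 lifts to the layer z and rapids to the start vertex, then G1 traces the edges. The cross-section shrinks linearly with z (the slice at the apex is degenerate and omitted).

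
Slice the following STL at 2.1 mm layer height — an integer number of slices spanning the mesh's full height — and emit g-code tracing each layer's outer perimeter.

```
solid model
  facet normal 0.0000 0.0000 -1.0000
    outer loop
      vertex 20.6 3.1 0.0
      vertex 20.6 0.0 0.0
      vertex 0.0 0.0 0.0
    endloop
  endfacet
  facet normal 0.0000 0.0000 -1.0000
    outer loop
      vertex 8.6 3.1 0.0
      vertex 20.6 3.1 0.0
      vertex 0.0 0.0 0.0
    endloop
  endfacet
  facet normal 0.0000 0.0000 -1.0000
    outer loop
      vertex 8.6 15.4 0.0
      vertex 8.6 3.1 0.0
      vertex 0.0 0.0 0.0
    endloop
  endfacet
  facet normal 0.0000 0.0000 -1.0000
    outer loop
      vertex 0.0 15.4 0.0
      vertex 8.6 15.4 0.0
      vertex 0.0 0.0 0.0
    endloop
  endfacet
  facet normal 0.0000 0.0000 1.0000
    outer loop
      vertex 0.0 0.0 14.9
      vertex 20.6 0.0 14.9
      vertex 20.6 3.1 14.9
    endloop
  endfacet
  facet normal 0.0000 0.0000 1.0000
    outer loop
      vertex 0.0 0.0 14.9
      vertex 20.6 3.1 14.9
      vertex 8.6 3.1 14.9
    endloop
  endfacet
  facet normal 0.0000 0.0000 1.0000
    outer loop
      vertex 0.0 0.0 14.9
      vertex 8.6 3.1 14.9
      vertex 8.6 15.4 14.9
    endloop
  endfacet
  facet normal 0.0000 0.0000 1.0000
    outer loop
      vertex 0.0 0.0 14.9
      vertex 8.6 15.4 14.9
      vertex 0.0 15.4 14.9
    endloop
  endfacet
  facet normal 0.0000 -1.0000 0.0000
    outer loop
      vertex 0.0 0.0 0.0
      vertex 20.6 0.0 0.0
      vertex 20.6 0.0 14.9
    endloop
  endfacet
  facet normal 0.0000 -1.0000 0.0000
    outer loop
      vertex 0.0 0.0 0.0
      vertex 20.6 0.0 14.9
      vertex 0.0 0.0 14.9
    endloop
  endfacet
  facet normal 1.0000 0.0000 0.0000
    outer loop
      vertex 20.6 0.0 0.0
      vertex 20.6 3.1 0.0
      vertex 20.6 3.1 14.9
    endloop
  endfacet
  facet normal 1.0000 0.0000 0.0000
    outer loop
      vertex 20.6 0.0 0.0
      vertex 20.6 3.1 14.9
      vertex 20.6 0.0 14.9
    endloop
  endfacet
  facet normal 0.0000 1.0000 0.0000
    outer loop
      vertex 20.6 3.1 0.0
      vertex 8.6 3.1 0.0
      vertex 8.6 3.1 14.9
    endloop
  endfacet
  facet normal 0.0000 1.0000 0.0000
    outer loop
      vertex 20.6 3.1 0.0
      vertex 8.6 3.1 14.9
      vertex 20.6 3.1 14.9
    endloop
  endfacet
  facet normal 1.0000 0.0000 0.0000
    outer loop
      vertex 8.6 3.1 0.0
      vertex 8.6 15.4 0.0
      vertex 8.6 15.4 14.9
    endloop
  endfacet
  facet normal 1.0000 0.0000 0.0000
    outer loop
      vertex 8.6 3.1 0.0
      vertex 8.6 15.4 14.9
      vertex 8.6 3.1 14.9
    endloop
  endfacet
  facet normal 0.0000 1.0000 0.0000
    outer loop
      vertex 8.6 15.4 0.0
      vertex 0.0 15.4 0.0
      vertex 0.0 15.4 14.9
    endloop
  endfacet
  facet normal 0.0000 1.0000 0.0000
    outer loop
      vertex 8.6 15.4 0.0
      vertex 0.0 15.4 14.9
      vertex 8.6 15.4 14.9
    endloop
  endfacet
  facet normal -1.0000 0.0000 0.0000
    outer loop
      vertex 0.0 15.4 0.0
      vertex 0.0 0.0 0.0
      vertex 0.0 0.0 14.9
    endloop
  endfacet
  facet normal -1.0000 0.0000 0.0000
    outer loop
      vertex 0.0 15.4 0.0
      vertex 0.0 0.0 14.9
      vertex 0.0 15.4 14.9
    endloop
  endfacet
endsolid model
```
; perimeter-only toolpath
G21 ; units = mm
G90 ; absolute positioning
G28 ; home
; layer 1
G0 Z2.1
G0 X0.0 Y0.0
G1 X20.6 Y0.0
G1 X20.6 Y3.1
G1 X8.6 Y3.1
G1 X8.6 Y15.4
G1 X0.0 Y15.4
G1 X0.0 Y0.0
; layer 2
G0 Z4.3
G0 X0.0 Y0.0
G1 X20.6 Y0.0
G1 X20.6 Y3.1
G1 X8.6 Y3.1
G1 X8.6 Y15.4
G1 X0.0 Y15.4
G1 X0.0 Y0.0
; layer 3
G0 Z6.4
G0 X0.0 Y0.0
G1 X20.6 Y0.0
G1 X20.6 Y3.1
G1 X8.6 Y3.1
G1 X8.6 Y15.4
G1 X0.0 Y15.4
G1 X0.0 Y0.0
; layer 4
G0 Z8.5
G0 X0.0 Y0.0
G1 X20.6 Y0.0
G1 X20.6 Y3.1
G1 X8.6 Y3.1
G1 X8.6 Y15.4
G1 X0.0 Y15.4
G1 X0.0 Y0.0
; layer 5
G0 Z10.6
G0 X0.0 Y0.0
G1 X20.6 Y0.0
G1 X20.6 Y3.1
G1 X8.6 Y3.1
G1 X8.6 Y15.4
G1 X0.0 Y15.4
G1 X0.0 Y0.0
; layer 6
G0 Z12.8
G0 X0.0 Y0.0
G1 X20.6 Y0.0
G1 X20.6 Y3.1
G1 X8.6 Y3.1
G1 X8.6 Y15.4
G1 X0.0 Y15.4
G1 X0.0 Y0.0
; layer 7
G0 Z14.9
G0 X0.0 Y0.0
G1 X20.6 Y0.0
G1 X20.6 Y3.1
G1 X8.6 Y3.1
G1 X8.6 Y15.4
G1 X0.0 Y15.4
G1 X0.0 Y0.0
M2 ; end

The solid is an L-shaped prism: outer 20.6 × 15.4 mm, arm thicknesses ≈ 3.1 mm (horizontal) and 8.6 mm (vertical), extruded 14.9 mm in z. Slicing at Δz = 2.1 mm — 7 equal slices spanning the solid's height, so layer i sits at z = i·h/7 — gives 7 non-empty perimeters. Each is a 6-segment closed polygon; G0 lifts to the layer z and rapids to the start vertex, then G1 traces the edges.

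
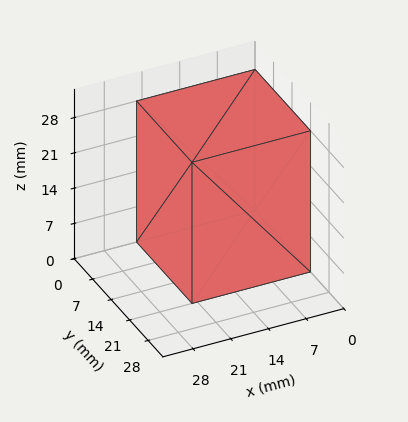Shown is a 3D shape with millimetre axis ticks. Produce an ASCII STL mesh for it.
Reading the render: the shape is a rectangular box, roughly 22 × 21 mm footprint and 28 mm tall (dimensions read to the nearest mm from the axis ticks). For the STL, each face is triangulated and given an outward normal.

solid part
  facet normal 0.0000 0.0000 -1.0000
    outer loop
      vertex 22.00 21.00 0.00
      vertex 22.00 0.00 0.00
      vertex 0.00 0.00 0.00
    endloop
  endfacet
  facet normal 0.0000 0.0000 -1.0000
    outer loop
      vertex 0.00 21.00 0.00
      vertex 22.00 21.00 0.00
      vertex 0.00 0.00 0.00
    endloop
  endfacet
  facet normal 0.0000 0.0000 1.0000
    outer loop
      vertex 0.00 0.00 28.00
      vertex 22.00 0.00 28.00
      vertex 22.00 21.00 28.00
    endloop
  endfacet
  facet normal 0.0000 0.0000 1.0000
    outer loop
      vertex 0.00 0.00 28.00
      vertex 22.00 21.00 28.00
      vertex 0.00 21.00 28.00
    endloop
  endfacet
  facet normal 0.0000 -1.0000 0.0000
    outer loop
      vertex 0.00 0.00 0.00
      vertex 22.00 0.00 0.00
      vertex 22.00 0.00 28.00
    endloop
  endfacet
  facet normal 0.0000 -1.0000 0.0000
    outer loop
      vertex 0.00 0.00 0.00
      vertex 22.00 0.00 28.00
      vertex 0.00 0.00 28.00
    endloop
  endfacet
  facet normal 0.0000 1.0000 0.0000
    outer loop
      vertex 22.00 21.00 28.00
      vertex 22.00 21.00 0.00
      vertex 0.00 21.00 0.00
    endloop
  endfacet
  facet normal 0.0000 1.0000 0.0000
    outer loop
      vertex 0.00 21.00 28.00
      vertex 22.00 21.00 28.00
      vertex 0.00 21.00 0.00
    endloop
  endfacet
  facet normal -1.0000 0.0000 0.0000
    outer loop
      vertex 0.00 21.00 28.00
      vertex 0.00 21.00 0.00
      vertex 0.00 0.00 0.00
    endloop
  endfacet
  facet normal -1.0000 0.0000 0.0000
    outer loop
      vertex 0.00 0.00 28.00
      vertex 0.00 21.00 28.00
      vertex 0.00 0.00 0.00
    endloop
  endfacet
  facet normal 1.0000 0.0000 0.0000
    outer loop
      vertex 22.00 0.00 0.00
      vertex 22.00 21.00 0.00
      vertex 22.00 21.00 28.00
    endloop
  endfacet
  facet normal 1.0000 0.0000 0.0000
    outer loop
      vertex 22.00 0.00 0.00
      vertex 22.00 21.00 28.00
      vertex 22.00 0.00 28.00
    endloop
  endfacet
endsolid part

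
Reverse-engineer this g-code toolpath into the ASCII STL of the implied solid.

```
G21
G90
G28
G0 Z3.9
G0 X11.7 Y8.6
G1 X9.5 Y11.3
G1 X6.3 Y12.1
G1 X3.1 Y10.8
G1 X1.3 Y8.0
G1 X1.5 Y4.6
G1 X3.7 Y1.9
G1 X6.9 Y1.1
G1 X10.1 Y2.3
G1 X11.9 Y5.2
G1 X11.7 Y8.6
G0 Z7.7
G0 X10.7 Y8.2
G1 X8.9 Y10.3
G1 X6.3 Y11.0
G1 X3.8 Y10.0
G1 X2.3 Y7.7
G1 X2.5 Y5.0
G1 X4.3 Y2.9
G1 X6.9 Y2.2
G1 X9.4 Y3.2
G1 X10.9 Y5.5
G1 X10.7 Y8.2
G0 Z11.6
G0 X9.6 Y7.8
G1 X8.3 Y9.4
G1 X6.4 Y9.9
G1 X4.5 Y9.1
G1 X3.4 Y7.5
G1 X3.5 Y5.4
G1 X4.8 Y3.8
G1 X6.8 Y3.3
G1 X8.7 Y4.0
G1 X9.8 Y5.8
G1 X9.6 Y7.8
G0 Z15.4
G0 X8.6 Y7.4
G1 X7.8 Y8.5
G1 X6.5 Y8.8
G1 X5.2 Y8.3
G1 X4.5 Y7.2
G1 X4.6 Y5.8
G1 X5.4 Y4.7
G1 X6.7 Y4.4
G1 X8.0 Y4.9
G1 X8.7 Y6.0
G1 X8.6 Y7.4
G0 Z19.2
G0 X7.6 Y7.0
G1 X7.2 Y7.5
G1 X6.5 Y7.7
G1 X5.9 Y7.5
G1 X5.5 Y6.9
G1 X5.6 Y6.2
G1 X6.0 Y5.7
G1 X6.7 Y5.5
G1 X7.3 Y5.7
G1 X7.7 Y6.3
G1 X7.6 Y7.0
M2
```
solid part
  facet normal 0.0000 0.0000 -1.0000
    outer loop
      vertex 6.2 13.2 0.0
      vertex 10.1 12.2 0.0
      vertex 12.7 9.0 0.0
    endloop
  endfacet
  facet normal 0.0000 0.0000 -1.0000
    outer loop
      vertex 2.4 11.7 0.0
      vertex 6.2 13.2 0.0
      vertex 12.7 9.0 0.0
    endloop
  endfacet
  facet normal 0.0000 0.0000 -1.0000
    outer loop
      vertex 0.2 8.3 0.0
      vertex 2.4 11.7 0.0
      vertex 12.7 9.0 0.0
    endloop
  endfacet
  facet normal 0.0000 0.0000 -1.0000
    outer loop
      vertex 0.5 4.2 0.0
      vertex 0.2 8.3 0.0
      vertex 12.7 9.0 0.0
    endloop
  endfacet
  facet normal 0.0000 0.0000 -1.0000
    outer loop
      vertex 3.1 1.0 0.0
      vertex 0.5 4.2 0.0
      vertex 12.7 9.0 0.0
    endloop
  endfacet
  facet normal 0.0000 0.0000 -1.0000
    outer loop
      vertex 7.0 0.0 0.0
      vertex 3.1 1.0 0.0
      vertex 12.7 9.0 0.0
    endloop
  endfacet
  facet normal 0.0000 0.0000 -1.0000
    outer loop
      vertex 10.8 1.5 0.0
      vertex 7.0 0.0 0.0
      vertex 12.7 9.0 0.0
    endloop
  endfacet
  facet normal 0.0000 0.0000 -1.0000
    outer loop
      vertex 13.0 4.9 0.0
      vertex 10.8 1.5 0.0
      vertex 12.7 9.0 0.0
    endloop
  endfacet
  facet normal 0.7492 0.6087 0.2611
    outer loop
      vertex 12.7 9.0 0.0
      vertex 10.1 12.2 0.0
      vertex 6.6 6.6 23.1
    endloop
  endfacet
  facet normal 0.2396 0.9346 0.2629
    outer loop
      vertex 10.1 12.2 0.0
      vertex 6.2 13.2 0.0
      vertex 6.6 6.6 23.1
    endloop
  endfacet
  facet normal -0.3543 0.8975 0.2626
    outer loop
      vertex 6.2 13.2 0.0
      vertex 2.4 11.7 0.0
      vertex 6.6 6.6 23.1
    endloop
  endfacet
  facet normal -0.8100 0.5241 0.2630
    outer loop
      vertex 2.4 11.7 0.0
      vertex 0.2 8.3 0.0
      vertex 6.6 6.6 23.1
    endloop
  endfacet
  facet normal -0.9626 -0.0704 0.2615
    outer loop
      vertex 0.2 8.3 0.0
      vertex 0.5 4.2 0.0
      vertex 6.6 6.6 23.1
    endloop
  endfacet
  facet normal -0.7492 -0.6087 0.2611
    outer loop
      vertex 0.5 4.2 0.0
      vertex 3.1 1.0 0.0
      vertex 6.6 6.6 23.1
    endloop
  endfacet
  facet normal -0.2396 -0.9346 0.2629
    outer loop
      vertex 3.1 1.0 0.0
      vertex 7.0 0.0 0.0
      vertex 6.6 6.6 23.1
    endloop
  endfacet
  facet normal 0.3543 -0.8975 0.2626
    outer loop
      vertex 7.0 0.0 0.0
      vertex 10.8 1.5 0.0
      vertex 6.6 6.6 23.1
    endloop
  endfacet
  facet normal 0.8100 -0.5241 0.2630
    outer loop
      vertex 10.8 1.5 0.0
      vertex 13.0 4.9 0.0
      vertex 6.6 6.6 23.1
    endloop
  endfacet
  facet normal 0.9626 0.0704 0.2615
    outer loop
      vertex 13.0 4.9 0.0
      vertex 12.7 9.0 0.0
      vertex 6.6 6.6 23.1
    endloop
  endfacet
endsolid part

The G0 Z moves step by Δz≈3.9 mm. The G1 loops shrink linearly with z, so the solid tapers from its base footprint up to z≈23.1. Closing with a flat bottom cap and the tapered top and triangulating gives 18 facets — a regular 10-sided pyramid, base circumscribed radius ≈ 6.6 mm, apex at z ≈ 23.1 mm.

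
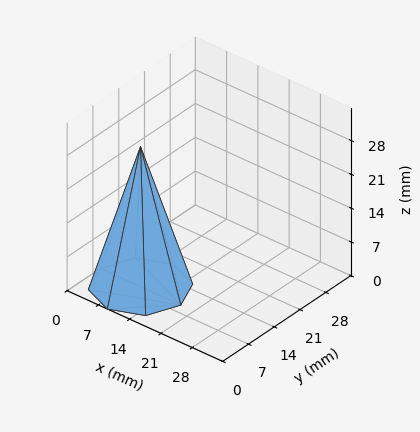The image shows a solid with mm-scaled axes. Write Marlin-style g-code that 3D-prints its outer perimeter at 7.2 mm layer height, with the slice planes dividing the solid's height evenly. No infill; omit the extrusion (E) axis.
Reading the render: the shape is a regular 8-sided pyramid, base circumscribed radius ≈ 9 mm, apex at z ≈ 29 mm (dimensions read to the nearest mm from the axis ticks). For the g-code, the solid's height is divided into equal slices at the stated Δz and each level perimeter traced with G1 moves after a G0 lift.

; perimeter-only toolpath
G21 ; units = mm
G90 ; absolute positioning
G28 ; home
; layer 1
G0 Z7.2
G0 X15.8 Y9.0
G1 X13.8 Y13.8
G1 X9.0 Y15.8
G1 X4.2 Y13.8
G1 X2.2 Y9.0
G1 X4.2 Y4.2
G1 X9.0 Y2.2
G1 X13.8 Y4.2
G1 X15.8 Y9.0
; layer 2
G0 Z14.5
G0 X13.5 Y9.0
G1 X12.2 Y12.2
G1 X9.0 Y13.5
G1 X5.8 Y12.2
G1 X4.5 Y9.0
G1 X5.8 Y5.8
G1 X9.0 Y4.5
G1 X12.2 Y5.8
G1 X13.5 Y9.0
; layer 3
G0 Z21.8
G0 X11.2 Y9.0
G1 X10.6 Y10.6
G1 X9.0 Y11.2
G1 X7.4 Y10.6
G1 X6.8 Y9.0
G1 X7.4 Y7.4
G1 X9.0 Y6.8
G1 X10.6 Y7.4
G1 X11.2 Y9.0
M2 ; end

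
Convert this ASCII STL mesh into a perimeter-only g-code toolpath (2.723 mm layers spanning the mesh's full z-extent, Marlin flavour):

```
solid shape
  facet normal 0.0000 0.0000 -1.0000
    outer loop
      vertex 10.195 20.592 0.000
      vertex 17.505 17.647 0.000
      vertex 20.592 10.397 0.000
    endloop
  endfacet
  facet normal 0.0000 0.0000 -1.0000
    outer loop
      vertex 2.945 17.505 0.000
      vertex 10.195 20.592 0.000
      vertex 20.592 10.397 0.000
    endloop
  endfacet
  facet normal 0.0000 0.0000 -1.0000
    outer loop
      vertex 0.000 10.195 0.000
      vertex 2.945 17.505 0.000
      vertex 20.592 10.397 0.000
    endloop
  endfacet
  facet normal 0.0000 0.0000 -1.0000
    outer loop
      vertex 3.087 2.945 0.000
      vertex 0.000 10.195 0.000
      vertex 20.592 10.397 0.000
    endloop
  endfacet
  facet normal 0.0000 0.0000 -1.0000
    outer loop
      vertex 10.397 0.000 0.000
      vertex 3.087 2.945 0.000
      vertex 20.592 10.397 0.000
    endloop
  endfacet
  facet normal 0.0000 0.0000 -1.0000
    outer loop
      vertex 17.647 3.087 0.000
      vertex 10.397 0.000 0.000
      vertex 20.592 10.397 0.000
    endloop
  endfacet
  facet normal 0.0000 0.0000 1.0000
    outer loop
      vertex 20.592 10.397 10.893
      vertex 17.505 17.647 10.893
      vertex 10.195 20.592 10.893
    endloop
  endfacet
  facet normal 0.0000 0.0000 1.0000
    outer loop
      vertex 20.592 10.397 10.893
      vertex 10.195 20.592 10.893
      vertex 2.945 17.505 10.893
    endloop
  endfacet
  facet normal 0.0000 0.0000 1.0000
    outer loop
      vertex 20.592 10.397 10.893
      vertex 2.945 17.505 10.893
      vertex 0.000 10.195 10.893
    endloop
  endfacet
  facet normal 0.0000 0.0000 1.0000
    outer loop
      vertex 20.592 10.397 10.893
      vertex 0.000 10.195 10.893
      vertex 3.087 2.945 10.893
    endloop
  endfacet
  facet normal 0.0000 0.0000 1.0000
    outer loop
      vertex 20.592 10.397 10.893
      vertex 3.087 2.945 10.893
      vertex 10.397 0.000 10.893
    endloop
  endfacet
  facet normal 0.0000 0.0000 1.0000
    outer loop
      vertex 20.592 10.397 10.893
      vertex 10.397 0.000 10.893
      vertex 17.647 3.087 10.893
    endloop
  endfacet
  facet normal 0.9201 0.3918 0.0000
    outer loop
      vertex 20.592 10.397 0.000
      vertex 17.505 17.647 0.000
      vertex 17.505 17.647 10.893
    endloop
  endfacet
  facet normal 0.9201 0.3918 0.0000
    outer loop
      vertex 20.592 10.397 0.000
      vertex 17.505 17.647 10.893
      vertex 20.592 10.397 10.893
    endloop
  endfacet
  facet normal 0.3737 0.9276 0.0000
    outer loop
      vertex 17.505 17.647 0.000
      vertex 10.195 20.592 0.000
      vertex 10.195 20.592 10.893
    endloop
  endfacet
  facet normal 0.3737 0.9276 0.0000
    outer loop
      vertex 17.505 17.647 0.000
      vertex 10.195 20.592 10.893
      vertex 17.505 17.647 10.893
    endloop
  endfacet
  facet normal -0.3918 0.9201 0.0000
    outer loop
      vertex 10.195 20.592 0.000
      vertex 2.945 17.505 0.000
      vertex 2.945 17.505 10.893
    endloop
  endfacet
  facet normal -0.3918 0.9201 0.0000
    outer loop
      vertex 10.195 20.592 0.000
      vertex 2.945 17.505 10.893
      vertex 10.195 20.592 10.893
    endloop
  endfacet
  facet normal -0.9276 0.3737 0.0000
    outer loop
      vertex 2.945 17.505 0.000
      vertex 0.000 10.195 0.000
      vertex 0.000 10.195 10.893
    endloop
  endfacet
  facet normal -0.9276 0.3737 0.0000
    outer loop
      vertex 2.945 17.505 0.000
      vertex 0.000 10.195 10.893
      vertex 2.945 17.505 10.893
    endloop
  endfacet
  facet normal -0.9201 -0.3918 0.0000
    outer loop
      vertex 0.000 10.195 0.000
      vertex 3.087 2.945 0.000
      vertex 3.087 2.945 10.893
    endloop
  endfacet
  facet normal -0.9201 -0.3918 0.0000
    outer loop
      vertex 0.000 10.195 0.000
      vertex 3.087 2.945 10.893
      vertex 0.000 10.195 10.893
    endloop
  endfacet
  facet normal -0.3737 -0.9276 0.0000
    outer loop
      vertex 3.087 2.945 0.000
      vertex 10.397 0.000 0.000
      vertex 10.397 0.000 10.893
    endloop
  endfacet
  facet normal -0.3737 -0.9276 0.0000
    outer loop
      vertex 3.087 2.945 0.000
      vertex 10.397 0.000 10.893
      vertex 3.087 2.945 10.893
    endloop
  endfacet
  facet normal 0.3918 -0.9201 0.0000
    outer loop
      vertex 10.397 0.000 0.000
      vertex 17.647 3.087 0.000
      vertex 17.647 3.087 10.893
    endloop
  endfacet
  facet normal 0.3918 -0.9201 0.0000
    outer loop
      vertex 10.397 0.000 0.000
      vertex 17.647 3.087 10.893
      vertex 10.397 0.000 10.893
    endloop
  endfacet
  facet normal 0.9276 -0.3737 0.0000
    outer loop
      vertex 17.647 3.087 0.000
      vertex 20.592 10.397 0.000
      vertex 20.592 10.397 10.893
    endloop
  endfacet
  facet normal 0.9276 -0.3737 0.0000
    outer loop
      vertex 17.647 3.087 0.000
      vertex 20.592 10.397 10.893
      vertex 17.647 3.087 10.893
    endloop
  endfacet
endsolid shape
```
; perimeter-only toolpath
G21 ; units = mm
G90 ; absolute positioning
G28 ; home
; layer 1
G0 Z2.723
G0 X20.592 Y10.397
G1 X17.505 Y17.647
G1 X10.195 Y20.592
G1 X2.945 Y17.505
G1 X0.000 Y10.195
G1 X3.087 Y2.945
G1 X10.397 Y0.000
G1 X17.647 Y3.087
G1 X20.592 Y10.397
; layer 2
G0 Z5.447
G0 X20.592 Y10.397
G1 X17.505 Y17.647
G1 X10.195 Y20.592
G1 X2.945 Y17.505
G1 X0.000 Y10.195
G1 X3.087 Y2.945
G1 X10.397 Y0.000
G1 X17.647 Y3.087
G1 X20.592 Y10.397
; layer 3
G0 Z8.170
G0 X20.592 Y10.397
G1 X17.505 Y17.647
G1 X10.195 Y20.592
G1 X2.945 Y17.505
G1 X0.000 Y10.195
G1 X3.087 Y2.945
G1 X10.397 Y0.000
G1 X17.647 Y3.087
G1 X20.592 Y10.397
; layer 4
G0 Z10.893
G0 X20.592 Y10.397
G1 X17.505 Y17.647
G1 X10.195 Y20.592
G1 X2.945 Y17.505
G1 X0.000 Y10.195
G1 X3.087 Y2.945
G1 X10.397 Y0.000
G1 X17.647 Y3.087
G1 X20.592 Y10.397
M2 ; end

The solid is a regular 8-sided prism (a cylinder approximated with 8 flat sides), circumscribed radius ≈ 10.3 mm, height ≈ 10.9 mm. Slicing at Δz = 2.723 mm — 4 equal slices spanning the solid's height, so layer i sits at z = i·h/4 — gives 4 non-empty perimeters. Each is a 8-segment closed polygon; G0 lifts to the layer z and rapids to the start vertex, then G1 traces the edges.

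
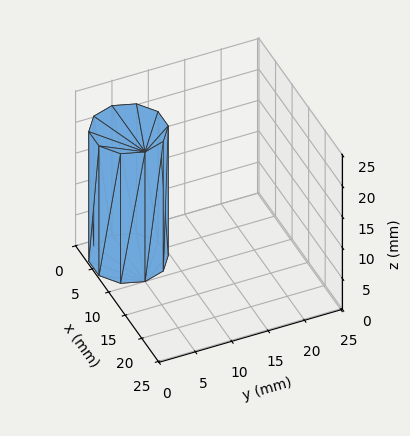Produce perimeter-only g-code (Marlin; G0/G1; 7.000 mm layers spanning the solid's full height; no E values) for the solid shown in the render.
Reading the render: the shape is a regular 10-sided prism (a cylinder approximated with 10 flat sides), circumscribed radius ≈ 5 mm, height ≈ 21 mm (dimensions read to the nearest mm from the axis ticks). For the g-code, the solid's height is divided into equal slices at the stated Δz and each level perimeter traced with G1 moves after a G0 lift.

; perimeter-only toolpath
G21 ; units = mm
G90 ; absolute positioning
G28 ; home
; layer 1
G0 Z7.000
G0 X10.000 Y5.000
G1 X9.045 Y7.939
G1 X6.545 Y9.755
G1 X3.455 Y9.755
G1 X0.955 Y7.939
G1 X0.000 Y5.000
G1 X0.955 Y2.061
G1 X3.455 Y0.245
G1 X6.545 Y0.245
G1 X9.045 Y2.061
G1 X10.000 Y5.000
; layer 2
G0 Z14.000
G0 X10.000 Y5.000
G1 X9.045 Y7.939
G1 X6.545 Y9.755
G1 X3.455 Y9.755
G1 X0.955 Y7.939
G1 X0.000 Y5.000
G1 X0.955 Y2.061
G1 X3.455 Y0.245
G1 X6.545 Y0.245
G1 X9.045 Y2.061
G1 X10.000 Y5.000
; layer 3
G0 Z21.000
G0 X10.000 Y5.000
G1 X9.045 Y7.939
G1 X6.545 Y9.755
G1 X3.455 Y9.755
G1 X0.955 Y7.939
G1 X0.000 Y5.000
G1 X0.955 Y2.061
G1 X3.455 Y0.245
G1 X6.545 Y0.245
G1 X9.045 Y2.061
G1 X10.000 Y5.000
M2 ; end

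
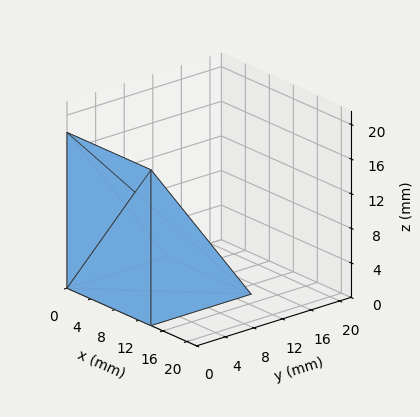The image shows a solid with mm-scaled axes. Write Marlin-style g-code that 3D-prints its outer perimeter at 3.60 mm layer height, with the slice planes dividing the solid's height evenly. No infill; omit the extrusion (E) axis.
Reading the render: the shape is a wedge (ramp): 14 × 14 mm base, rising to 18 mm along the y=0 edge and sloping linearly to z=0 at y=14 (dimensions read to the nearest mm from the axis ticks). For the g-code, the solid's height is divided into equal slices at the stated Δz and each level perimeter traced with G1 moves after a G0 lift.

; perimeter-only toolpath
G21 ; units = mm
G90 ; absolute positioning
G28 ; home
; layer 1
G0 Z3.60
G0 X0.00 Y0.00
G1 X14.00 Y0.00
G1 X14.00 Y11.20
G1 X0.00 Y11.20
G1 X0.00 Y0.00
; layer 2
G0 Z7.20
G0 X0.00 Y0.00
G1 X14.00 Y0.00
G1 X14.00 Y8.40
G1 X0.00 Y8.40
G1 X0.00 Y0.00
; layer 3
G0 Z10.80
G0 X0.00 Y0.00
G1 X14.00 Y0.00
G1 X14.00 Y5.60
G1 X0.00 Y5.60
G1 X0.00 Y0.00
; layer 4
G0 Z14.40
G0 X0.00 Y0.00
G1 X14.00 Y0.00
G1 X14.00 Y2.80
G1 X0.00 Y2.80
G1 X0.00 Y0.00
M2 ; end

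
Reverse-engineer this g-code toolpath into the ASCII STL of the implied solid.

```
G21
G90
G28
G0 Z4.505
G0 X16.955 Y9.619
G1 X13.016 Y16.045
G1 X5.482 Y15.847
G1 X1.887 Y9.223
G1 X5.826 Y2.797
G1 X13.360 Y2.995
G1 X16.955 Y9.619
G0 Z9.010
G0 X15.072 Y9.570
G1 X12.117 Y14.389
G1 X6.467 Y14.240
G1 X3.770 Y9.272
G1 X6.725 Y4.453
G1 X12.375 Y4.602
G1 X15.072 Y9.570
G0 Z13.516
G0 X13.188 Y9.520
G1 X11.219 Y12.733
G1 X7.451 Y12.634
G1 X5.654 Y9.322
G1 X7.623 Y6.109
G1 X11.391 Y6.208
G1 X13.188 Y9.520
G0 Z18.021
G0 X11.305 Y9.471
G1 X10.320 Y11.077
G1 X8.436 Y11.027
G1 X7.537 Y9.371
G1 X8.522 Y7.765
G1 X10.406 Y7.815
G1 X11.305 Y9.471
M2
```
solid part
  facet normal 0.0000 0.0000 -1.0000
    outer loop
      vertex 4.497 17.453 0.000
      vertex 13.915 17.701 0.000
      vertex 18.839 9.669 0.000
    endloop
  endfacet
  facet normal 0.0000 0.0000 -1.0000
    outer loop
      vertex 0.003 9.173 0.000
      vertex 4.497 17.453 0.000
      vertex 18.839 9.669 0.000
    endloop
  endfacet
  facet normal 0.0000 0.0000 -1.0000
    outer loop
      vertex 4.927 1.141 0.000
      vertex 0.003 9.173 0.000
      vertex 18.839 9.669 0.000
    endloop
  endfacet
  facet normal 0.0000 0.0000 -1.0000
    outer loop
      vertex 14.345 1.389 0.000
      vertex 4.927 1.141 0.000
      vertex 18.839 9.669 0.000
    endloop
  endfacet
  facet normal 0.8016 0.4914 0.3405
    outer loop
      vertex 18.839 9.669 0.000
      vertex 13.915 17.701 0.000
      vertex 9.421 9.421 22.526
    endloop
  endfacet
  facet normal -0.0248 0.9399 0.3405
    outer loop
      vertex 13.915 17.701 0.000
      vertex 4.497 17.453 0.000
      vertex 9.421 9.421 22.526
    endloop
  endfacet
  facet normal -0.8264 0.4485 0.3406
    outer loop
      vertex 4.497 17.453 0.000
      vertex 0.003 9.173 0.000
      vertex 9.421 9.421 22.526
    endloop
  endfacet
  facet normal -0.8016 -0.4914 0.3405
    outer loop
      vertex 0.003 9.173 0.000
      vertex 4.927 1.141 0.000
      vertex 9.421 9.421 22.526
    endloop
  endfacet
  facet normal 0.0248 -0.9399 0.3405
    outer loop
      vertex 4.927 1.141 0.000
      vertex 14.345 1.389 0.000
      vertex 9.421 9.421 22.526
    endloop
  endfacet
  facet normal 0.8264 -0.4485 0.3406
    outer loop
      vertex 14.345 1.389 0.000
      vertex 18.839 9.669 0.000
      vertex 9.421 9.421 22.526
    endloop
  endfacet
endsolid part

The G0 Z moves step by Δz≈4.505 mm. The G1 loops shrink linearly with z, so the solid tapers from its base footprint up to z≈22.5. Closing with a flat bottom cap and the tapered top and triangulating gives 10 facets — a regular 6-sided pyramid, base circumscribed radius ≈ 9.42 mm, apex at z ≈ 22.5 mm.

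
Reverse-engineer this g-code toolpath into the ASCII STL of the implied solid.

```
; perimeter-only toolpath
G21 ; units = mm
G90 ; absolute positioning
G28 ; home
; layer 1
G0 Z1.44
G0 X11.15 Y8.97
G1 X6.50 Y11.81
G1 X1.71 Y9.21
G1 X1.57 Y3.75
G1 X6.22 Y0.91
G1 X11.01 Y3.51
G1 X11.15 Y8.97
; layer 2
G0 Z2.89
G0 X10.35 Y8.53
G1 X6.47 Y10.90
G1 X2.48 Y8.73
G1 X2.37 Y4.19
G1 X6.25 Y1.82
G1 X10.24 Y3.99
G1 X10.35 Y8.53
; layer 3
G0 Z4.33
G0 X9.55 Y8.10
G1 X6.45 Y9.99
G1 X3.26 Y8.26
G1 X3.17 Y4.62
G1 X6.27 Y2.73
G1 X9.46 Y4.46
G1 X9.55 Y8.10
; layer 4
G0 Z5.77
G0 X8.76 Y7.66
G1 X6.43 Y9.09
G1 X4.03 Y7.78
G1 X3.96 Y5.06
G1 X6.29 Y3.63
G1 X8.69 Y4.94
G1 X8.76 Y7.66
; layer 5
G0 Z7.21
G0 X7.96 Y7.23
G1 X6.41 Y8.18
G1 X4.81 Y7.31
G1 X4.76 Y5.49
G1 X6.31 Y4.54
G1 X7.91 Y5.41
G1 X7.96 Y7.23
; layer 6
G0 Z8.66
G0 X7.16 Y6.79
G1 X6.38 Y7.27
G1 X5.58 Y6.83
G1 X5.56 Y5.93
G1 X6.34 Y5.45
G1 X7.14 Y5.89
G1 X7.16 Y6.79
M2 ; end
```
solid part
  facet normal 0.0000 0.0000 -1.0000
    outer loop
      vertex 0.93 9.68 0.00
      vertex 6.52 12.72 0.00
      vertex 11.95 9.40 0.00
    endloop
  endfacet
  facet normal 0.0000 0.0000 -1.0000
    outer loop
      vertex 0.77 3.32 0.00
      vertex 0.93 9.68 0.00
      vertex 11.95 9.40 0.00
    endloop
  endfacet
  facet normal 0.0000 0.0000 -1.0000
    outer loop
      vertex 6.20 0.00 0.00
      vertex 0.77 3.32 0.00
      vertex 11.95 9.40 0.00
    endloop
  endfacet
  facet normal 0.0000 0.0000 -1.0000
    outer loop
      vertex 11.79 3.04 0.00
      vertex 6.20 0.00 0.00
      vertex 11.95 9.40 0.00
    endloop
  endfacet
  facet normal 0.4579 0.7490 0.4789
    outer loop
      vertex 11.95 9.40 0.00
      vertex 6.52 12.72 0.00
      vertex 6.36 6.36 10.10
    endloop
  endfacet
  facet normal -0.4194 0.7712 0.4790
    outer loop
      vertex 6.52 12.72 0.00
      vertex 0.93 9.68 0.00
      vertex 6.36 6.36 10.10
    endloop
  endfacet
  facet normal -0.8775 0.0221 0.4790
    outer loop
      vertex 0.93 9.68 0.00
      vertex 0.77 3.32 0.00
      vertex 6.36 6.36 10.10
    endloop
  endfacet
  facet normal -0.4579 -0.7490 0.4789
    outer loop
      vertex 0.77 3.32 0.00
      vertex 6.20 0.00 0.00
      vertex 6.36 6.36 10.10
    endloop
  endfacet
  facet normal 0.4194 -0.7712 0.4790
    outer loop
      vertex 6.20 0.00 0.00
      vertex 11.79 3.04 0.00
      vertex 6.36 6.36 10.10
    endloop
  endfacet
  facet normal 0.8775 -0.0221 0.4790
    outer loop
      vertex 11.79 3.04 0.00
      vertex 11.95 9.40 0.00
      vertex 6.36 6.36 10.10
    endloop
  endfacet
endsolid part

The G0 Z moves step by Δz≈1.44 mm. The G1 loops shrink linearly with z, so the solid tapers from its base footprint up to z≈10.1. Closing with a flat bottom cap and the tapered top and triangulating gives 10 facets — a regular 6-sided pyramid, base circumscribed radius ≈ 6.36 mm, apex at z ≈ 10.1 mm.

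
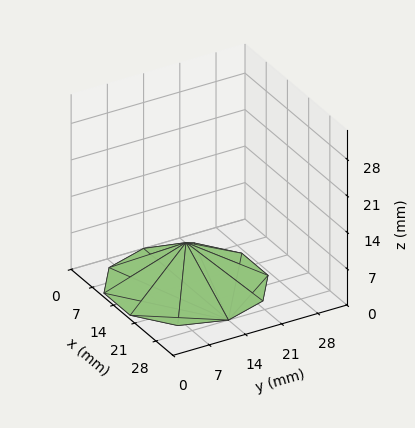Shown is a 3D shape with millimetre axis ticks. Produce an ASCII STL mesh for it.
Reading the render: the shape is a regular 10-sided pyramid, base circumscribed radius ≈ 14 mm, apex at z ≈ 8 mm (dimensions read to the nearest mm from the axis ticks). For the STL, each face is triangulated and given an outward normal.

solid part
  facet normal 0.0000 0.0000 -1.0000
    outer loop
      vertex 18.326 27.315 0.000
      vertex 25.326 22.229 0.000
      vertex 28.000 14.000 0.000
    endloop
  endfacet
  facet normal 0.0000 0.0000 -1.0000
    outer loop
      vertex 9.674 27.315 0.000
      vertex 18.326 27.315 0.000
      vertex 28.000 14.000 0.000
    endloop
  endfacet
  facet normal 0.0000 0.0000 -1.0000
    outer loop
      vertex 2.674 22.229 0.000
      vertex 9.674 27.315 0.000
      vertex 28.000 14.000 0.000
    endloop
  endfacet
  facet normal 0.0000 0.0000 -1.0000
    outer loop
      vertex 0.000 14.000 0.000
      vertex 2.674 22.229 0.000
      vertex 28.000 14.000 0.000
    endloop
  endfacet
  facet normal 0.0000 0.0000 -1.0000
    outer loop
      vertex 2.674 5.771 0.000
      vertex 0.000 14.000 0.000
      vertex 28.000 14.000 0.000
    endloop
  endfacet
  facet normal 0.0000 0.0000 -1.0000
    outer loop
      vertex 9.674 0.685 0.000
      vertex 2.674 5.771 0.000
      vertex 28.000 14.000 0.000
    endloop
  endfacet
  facet normal 0.0000 0.0000 -1.0000
    outer loop
      vertex 18.326 0.685 0.000
      vertex 9.674 0.685 0.000
      vertex 28.000 14.000 0.000
    endloop
  endfacet
  facet normal 0.0000 0.0000 -1.0000
    outer loop
      vertex 25.326 5.771 0.000
      vertex 18.326 0.685 0.000
      vertex 28.000 14.000 0.000
    endloop
  endfacet
  facet normal 0.4898 0.1592 0.8572
    outer loop
      vertex 28.000 14.000 0.000
      vertex 25.326 22.229 0.000
      vertex 14.000 14.000 8.000
    endloop
  endfacet
  facet normal 0.3027 0.4167 0.8572
    outer loop
      vertex 25.326 22.229 0.000
      vertex 18.326 27.315 0.000
      vertex 14.000 14.000 8.000
    endloop
  endfacet
  facet normal 0.0000 0.5150 0.8572
    outer loop
      vertex 18.326 27.315 0.000
      vertex 9.674 27.315 0.000
      vertex 14.000 14.000 8.000
    endloop
  endfacet
  facet normal -0.3027 0.4167 0.8572
    outer loop
      vertex 9.674 27.315 0.000
      vertex 2.674 22.229 0.000
      vertex 14.000 14.000 8.000
    endloop
  endfacet
  facet normal -0.4898 0.1592 0.8572
    outer loop
      vertex 2.674 22.229 0.000
      vertex 0.000 14.000 0.000
      vertex 14.000 14.000 8.000
    endloop
  endfacet
  facet normal -0.4898 -0.1592 0.8572
    outer loop
      vertex 0.000 14.000 0.000
      vertex 2.674 5.771 0.000
      vertex 14.000 14.000 8.000
    endloop
  endfacet
  facet normal -0.3027 -0.4167 0.8572
    outer loop
      vertex 2.674 5.771 0.000
      vertex 9.674 0.685 0.000
      vertex 14.000 14.000 8.000
    endloop
  endfacet
  facet normal 0.0000 -0.5150 0.8572
    outer loop
      vertex 9.674 0.685 0.000
      vertex 18.326 0.685 0.000
      vertex 14.000 14.000 8.000
    endloop
  endfacet
  facet normal 0.3027 -0.4167 0.8572
    outer loop
      vertex 18.326 0.685 0.000
      vertex 25.326 5.771 0.000
      vertex 14.000 14.000 8.000
    endloop
  endfacet
  facet normal 0.4898 -0.1592 0.8572
    outer loop
      vertex 25.326 5.771 0.000
      vertex 28.000 14.000 0.000
      vertex 14.000 14.000 8.000
    endloop
  endfacet
endsolid part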